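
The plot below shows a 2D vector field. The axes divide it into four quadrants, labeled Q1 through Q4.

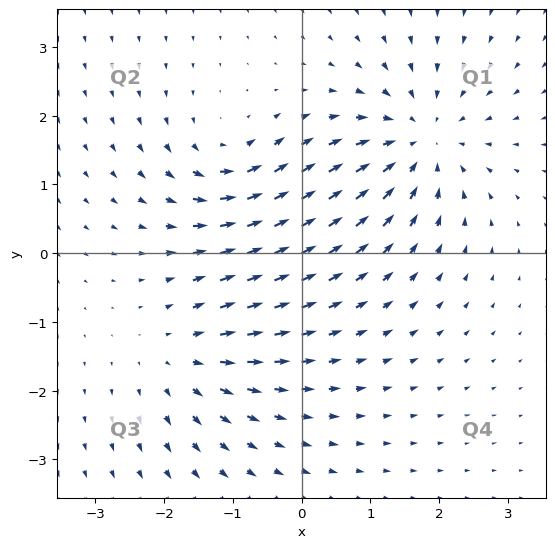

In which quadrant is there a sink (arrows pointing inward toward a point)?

The sink sits at approximately (1.7, 1.6), which lies in quadrant Q1. The divergence there is about -5, negative as expected for a sink.

Q1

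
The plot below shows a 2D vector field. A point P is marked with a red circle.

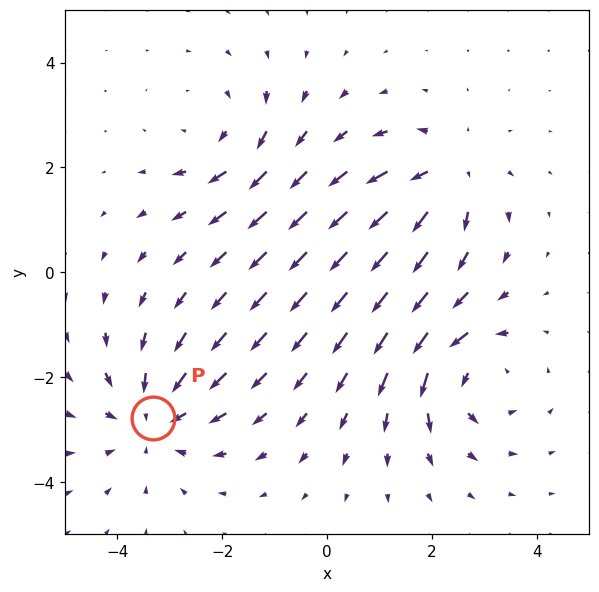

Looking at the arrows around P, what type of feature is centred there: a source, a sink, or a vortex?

At P (-3.3, -2.8) the arrows converge inward. Divergence about -4, curl ≈0 — negative divergence with near-zero curl is a sink.

sink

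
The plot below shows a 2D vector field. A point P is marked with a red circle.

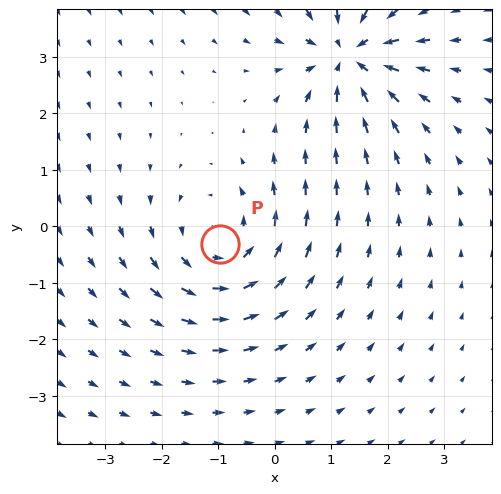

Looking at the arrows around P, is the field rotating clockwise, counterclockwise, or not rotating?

Near P at (-1.0, -0.3) the arrows circulate counterclockwise. The curl (z-component) there is about +3; positive curl means counterclockwise rotation.

counterclockwise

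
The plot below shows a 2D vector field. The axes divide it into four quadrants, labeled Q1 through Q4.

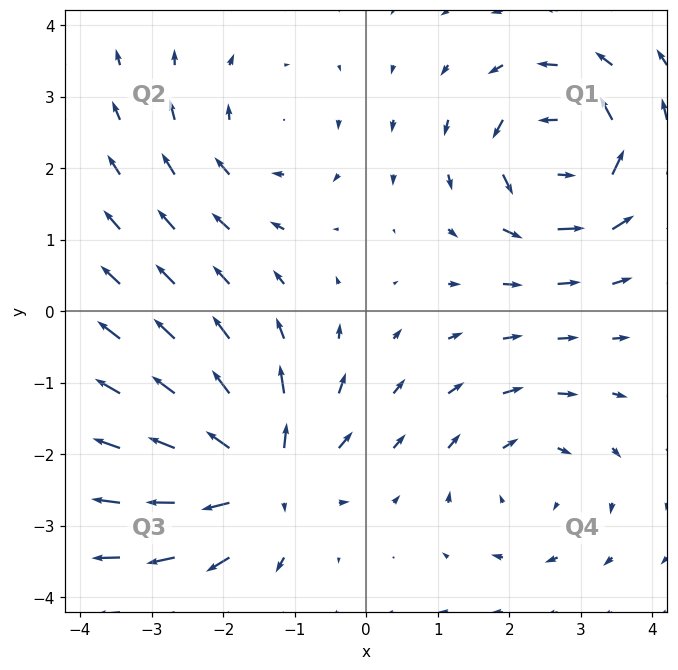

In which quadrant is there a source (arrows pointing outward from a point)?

The source sits at approximately (-1.4, -2.3), which lies in quadrant Q3. The divergence there is about +7, positive as expected for a source.

Q3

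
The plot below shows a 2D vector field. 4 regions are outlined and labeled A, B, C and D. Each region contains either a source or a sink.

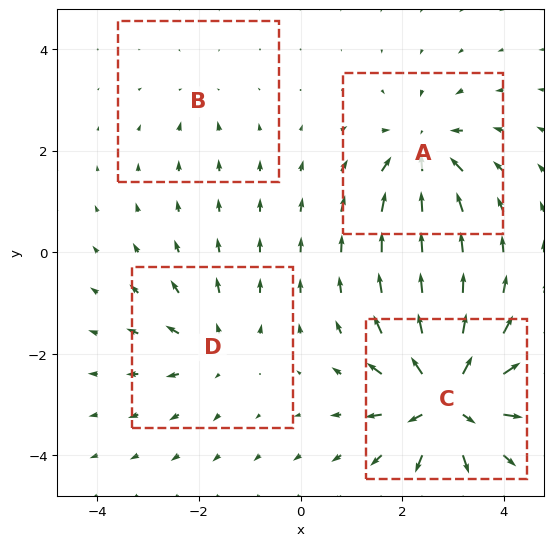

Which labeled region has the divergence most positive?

C

Divergence at each region's feature centre — A: about -6, B: about -2, C: about +9, D: about +4. Region C is most positive.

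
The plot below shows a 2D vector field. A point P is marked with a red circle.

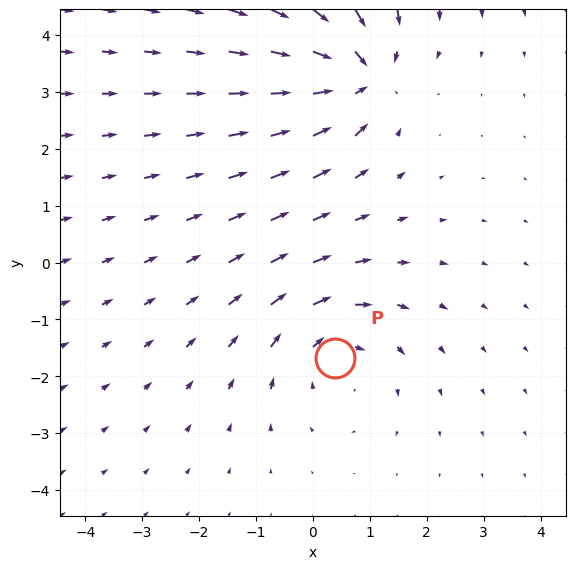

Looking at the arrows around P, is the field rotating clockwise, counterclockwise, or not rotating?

clockwise

Near P at (0.4, -1.7) the arrows circulate clockwise. The curl (z-component) there is about -2; negative curl means clockwise rotation.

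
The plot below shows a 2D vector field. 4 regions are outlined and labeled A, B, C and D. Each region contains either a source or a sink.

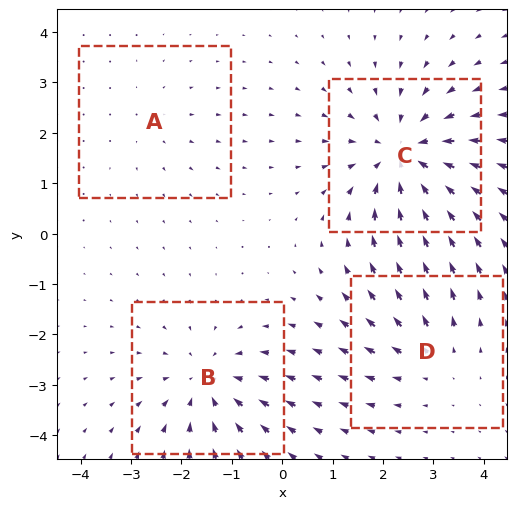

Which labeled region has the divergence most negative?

C

Divergence at each region's feature centre — A: about +2, B: about -4, C: about -6, D: about +3. Region C is most negative.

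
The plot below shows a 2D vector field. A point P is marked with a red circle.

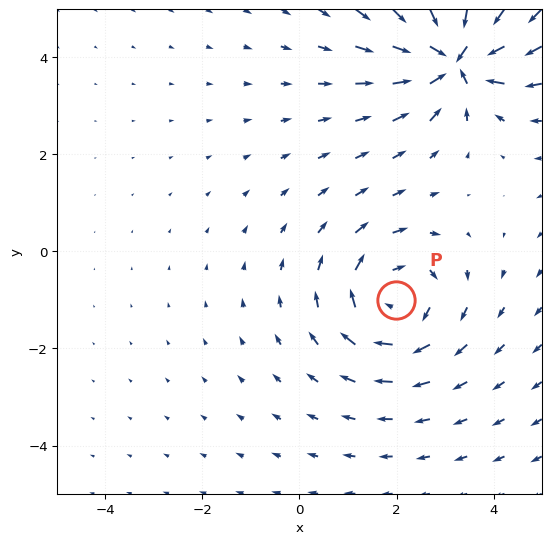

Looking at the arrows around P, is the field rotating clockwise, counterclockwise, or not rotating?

clockwise

Near P at (2.0, -1.0) the arrows circulate clockwise. The curl (z-component) there is about -4; negative curl means clockwise rotation.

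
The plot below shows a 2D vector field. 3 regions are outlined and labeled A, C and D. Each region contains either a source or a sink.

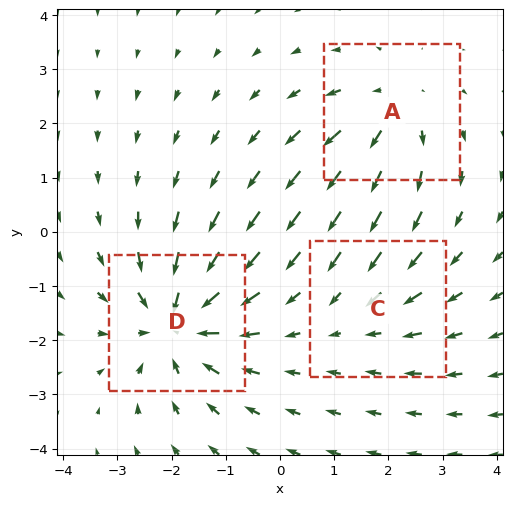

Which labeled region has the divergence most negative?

D

Divergence at each region's feature centre — A: about +3, C: about -2, D: about -5. Region D is most negative.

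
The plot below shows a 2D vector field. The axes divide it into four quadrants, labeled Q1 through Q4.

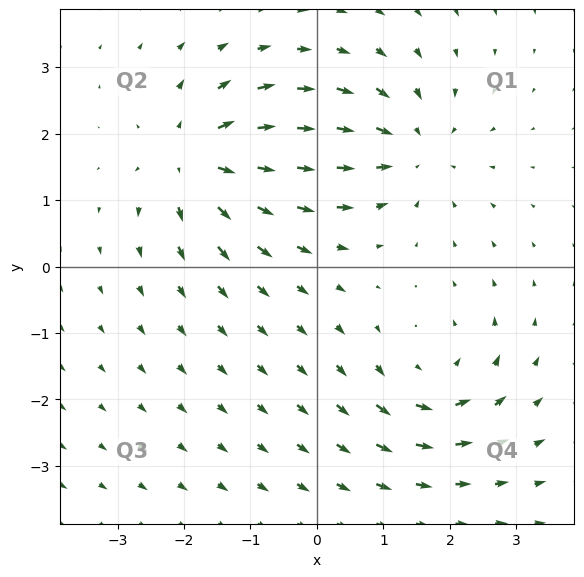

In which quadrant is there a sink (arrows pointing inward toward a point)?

The sink sits at approximately (1.4, 1.8), which lies in quadrant Q1. The divergence there is about -5, negative as expected for a sink.

Q1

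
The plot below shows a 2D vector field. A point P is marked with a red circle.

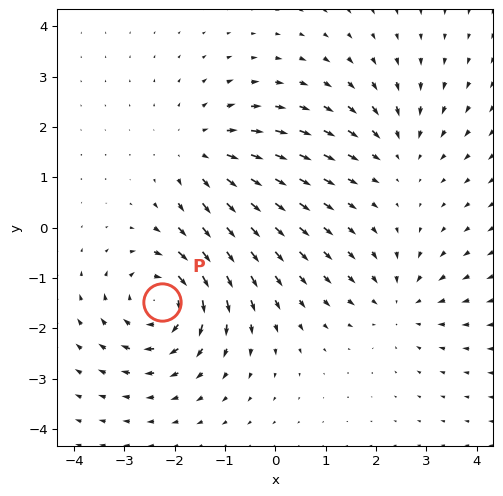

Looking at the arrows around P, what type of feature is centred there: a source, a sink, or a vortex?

At P (-2.3, -1.5) the arrows circulate clockwise. Divergence ≈0, curl about -6 — near-zero divergence with nonzero curl is a vortex.

vortex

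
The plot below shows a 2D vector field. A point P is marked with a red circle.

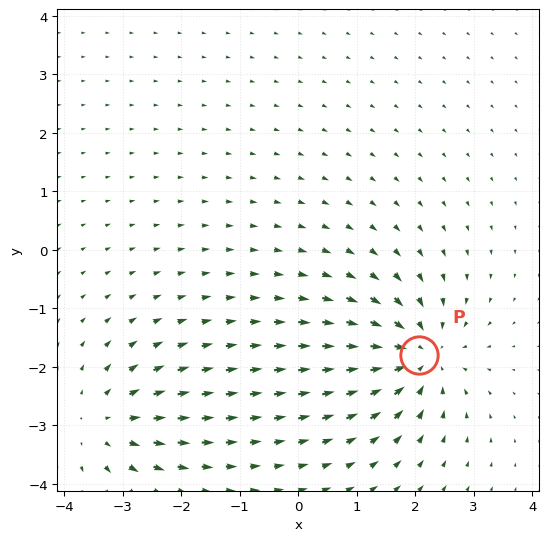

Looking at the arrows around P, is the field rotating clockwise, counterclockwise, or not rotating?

Near P at (2.1, -1.8) the arrows show no circulation. The curl there is ≈0.

not rotating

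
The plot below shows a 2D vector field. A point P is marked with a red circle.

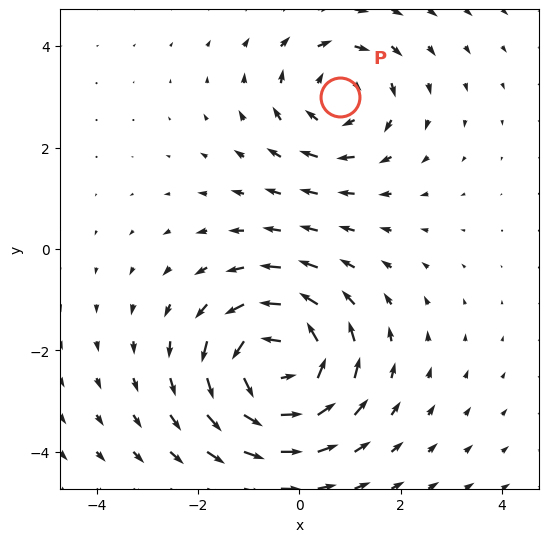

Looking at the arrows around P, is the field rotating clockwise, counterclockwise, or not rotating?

clockwise

Near P at (0.8, 3.0) the arrows circulate clockwise. The curl (z-component) there is about -3; negative curl means clockwise rotation.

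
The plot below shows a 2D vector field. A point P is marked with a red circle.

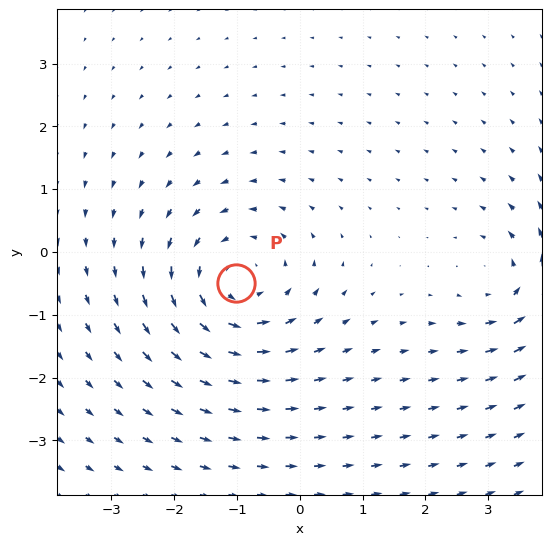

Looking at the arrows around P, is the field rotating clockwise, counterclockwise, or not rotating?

counterclockwise

Near P at (-1.0, -0.5) the arrows circulate counterclockwise. The curl (z-component) there is about +4; positive curl means counterclockwise rotation.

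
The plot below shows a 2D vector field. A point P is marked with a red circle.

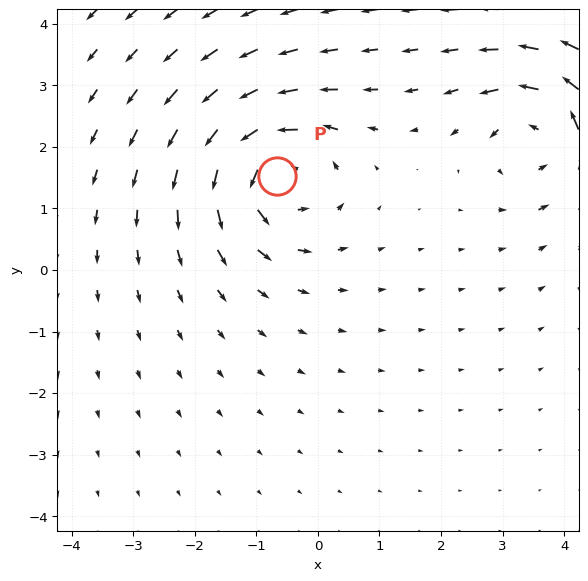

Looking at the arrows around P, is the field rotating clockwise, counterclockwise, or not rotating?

Near P at (-0.7, 1.5) the arrows circulate counterclockwise. The curl (z-component) there is about +5; positive curl means counterclockwise rotation.

counterclockwise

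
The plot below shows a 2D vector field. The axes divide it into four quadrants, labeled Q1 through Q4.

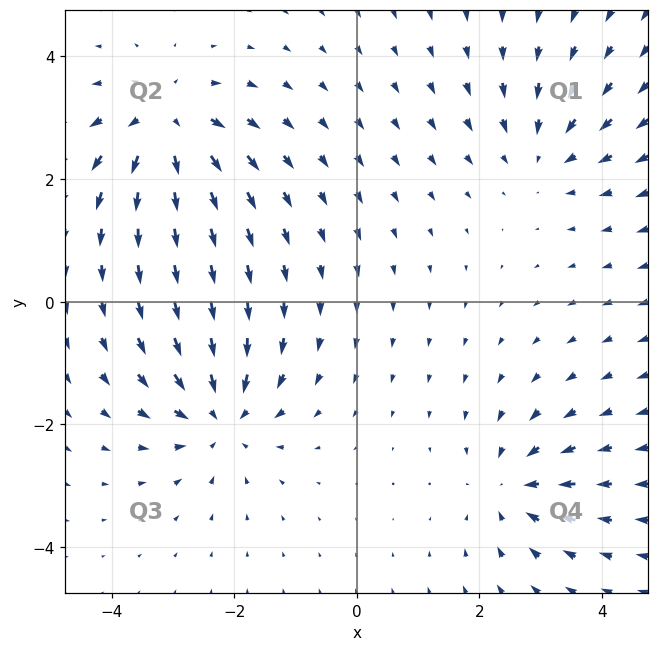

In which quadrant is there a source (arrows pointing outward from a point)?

The source sits at approximately (-3.1, 2.9), which lies in quadrant Q2. The divergence there is about +6, positive as expected for a source.

Q2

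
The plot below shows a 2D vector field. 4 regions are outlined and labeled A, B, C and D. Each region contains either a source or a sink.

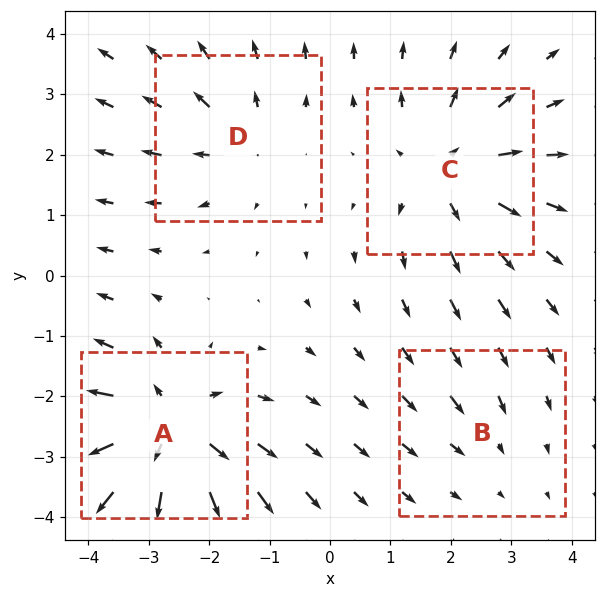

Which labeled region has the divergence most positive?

Divergence at each region's feature centre — A: about +7, B: about -2, C: about +5, D: about +3. Region A is most positive.

A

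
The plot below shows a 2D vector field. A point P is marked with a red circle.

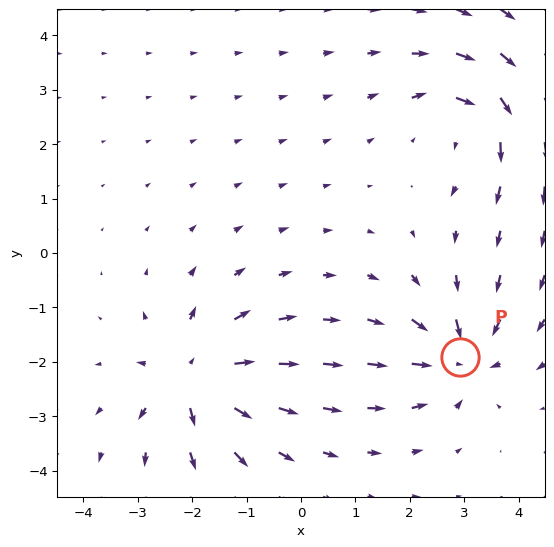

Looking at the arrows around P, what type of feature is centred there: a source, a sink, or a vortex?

At P (2.9, -1.9) the arrows converge inward. Divergence about -5, curl ≈0 — negative divergence with near-zero curl is a sink.

sink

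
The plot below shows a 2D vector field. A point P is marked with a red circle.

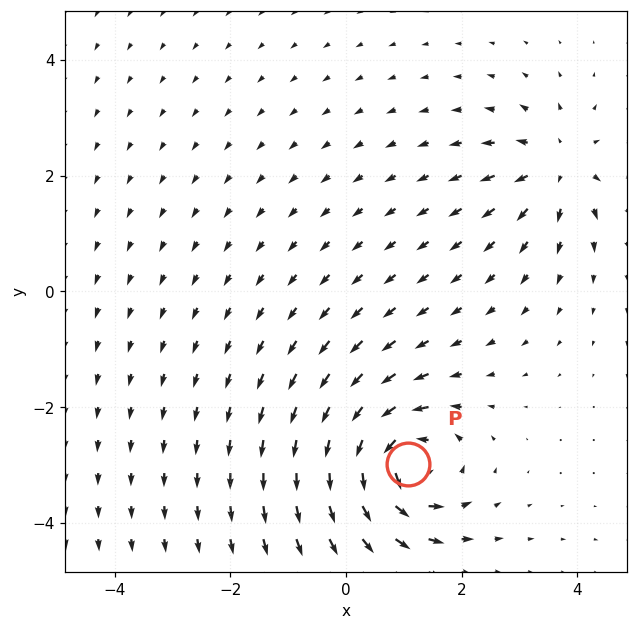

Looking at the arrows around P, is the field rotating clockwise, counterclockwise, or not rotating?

Near P at (1.1, -3.0) the arrows circulate counterclockwise. The curl (z-component) there is about +6; positive curl means counterclockwise rotation.

counterclockwise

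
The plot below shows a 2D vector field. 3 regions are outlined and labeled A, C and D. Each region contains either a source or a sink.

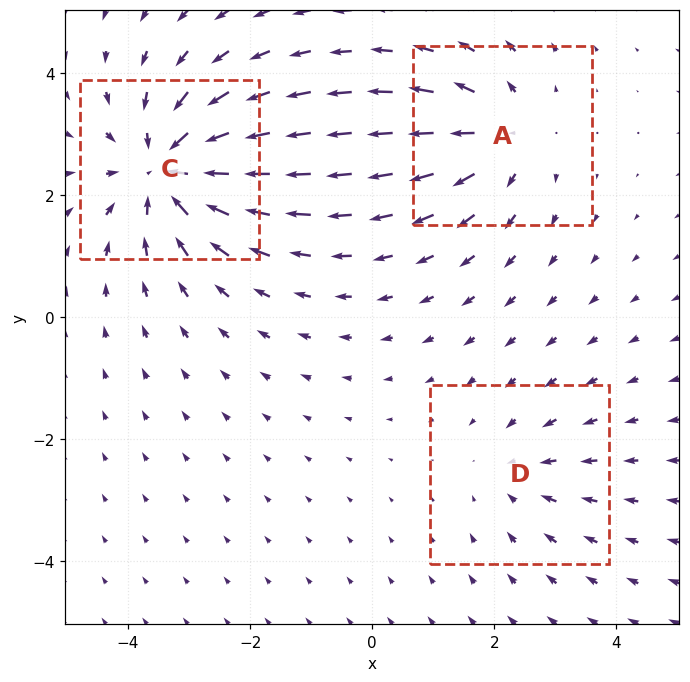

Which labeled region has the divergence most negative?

Divergence at each region's feature centre — A: about +3, C: about -5, D: about -2. Region C is most negative.

C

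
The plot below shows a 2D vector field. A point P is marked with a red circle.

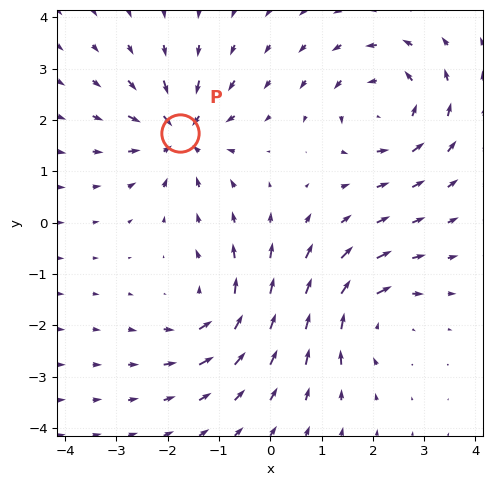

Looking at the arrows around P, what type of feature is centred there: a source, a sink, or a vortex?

At P (-1.8, 1.7) the arrows converge inward. Divergence about -7, curl ≈0 — negative divergence with near-zero curl is a sink.

sink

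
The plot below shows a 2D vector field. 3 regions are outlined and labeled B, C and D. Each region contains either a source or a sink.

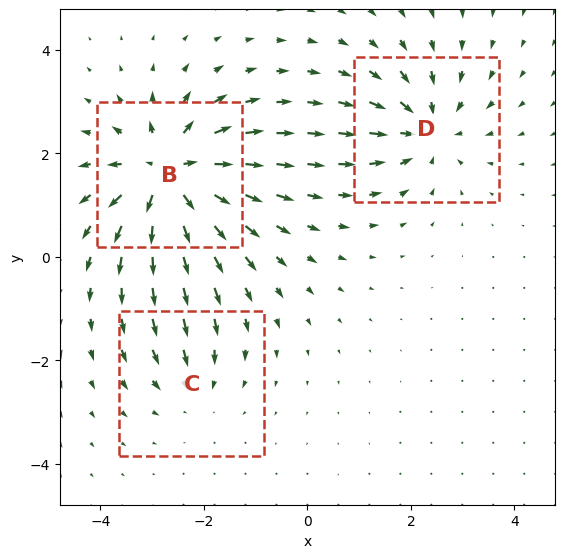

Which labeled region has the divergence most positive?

Divergence at each region's feature centre — B: about +6, C: about -2, D: about -4. Region B is most positive.

B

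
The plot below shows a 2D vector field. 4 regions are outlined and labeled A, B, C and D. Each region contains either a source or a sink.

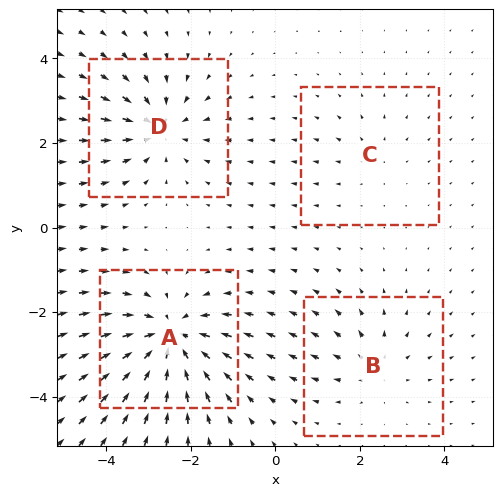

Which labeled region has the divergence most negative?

A

Divergence at each region's feature centre — A: about -6, B: about +3, C: about +2, D: about -5. Region A is most negative.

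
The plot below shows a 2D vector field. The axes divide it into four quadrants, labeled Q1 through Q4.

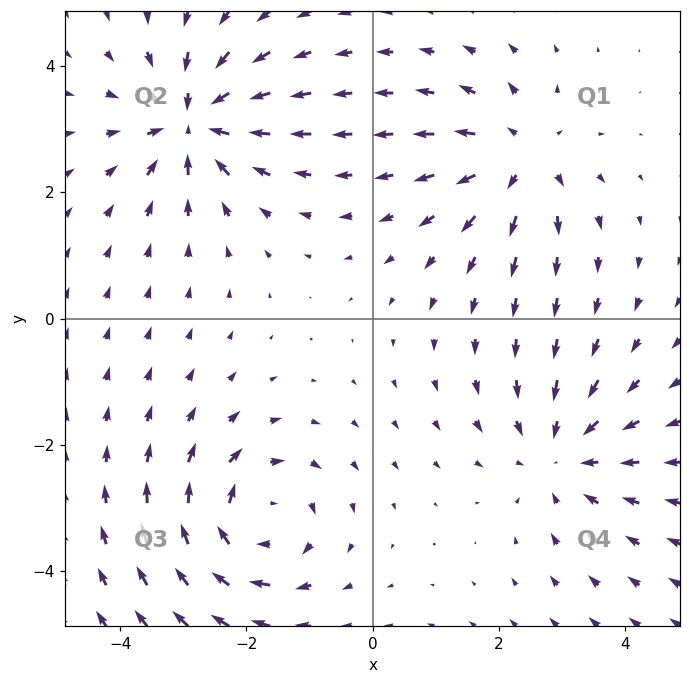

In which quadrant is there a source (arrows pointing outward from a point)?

The source sits at approximately (2.3, 2.6), which lies in quadrant Q1. The divergence there is about +4, positive as expected for a source.

Q1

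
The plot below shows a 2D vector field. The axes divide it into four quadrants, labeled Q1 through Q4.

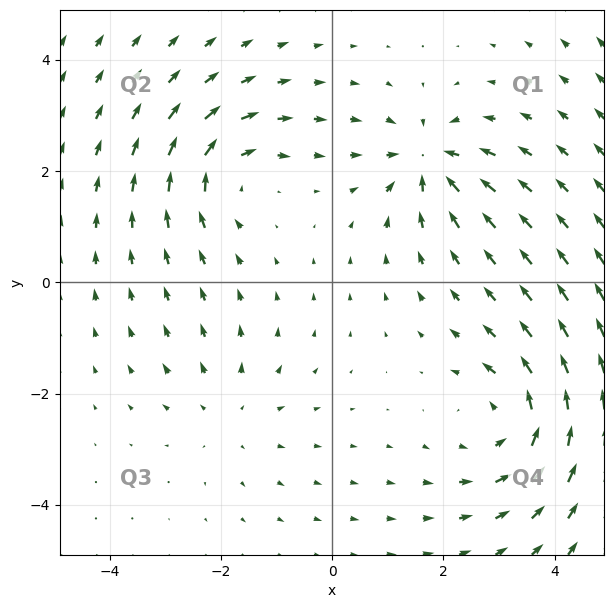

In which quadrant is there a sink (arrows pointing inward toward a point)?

Q1

The sink sits at approximately (1.7, 2.2), which lies in quadrant Q1. The divergence there is about -5, negative as expected for a sink.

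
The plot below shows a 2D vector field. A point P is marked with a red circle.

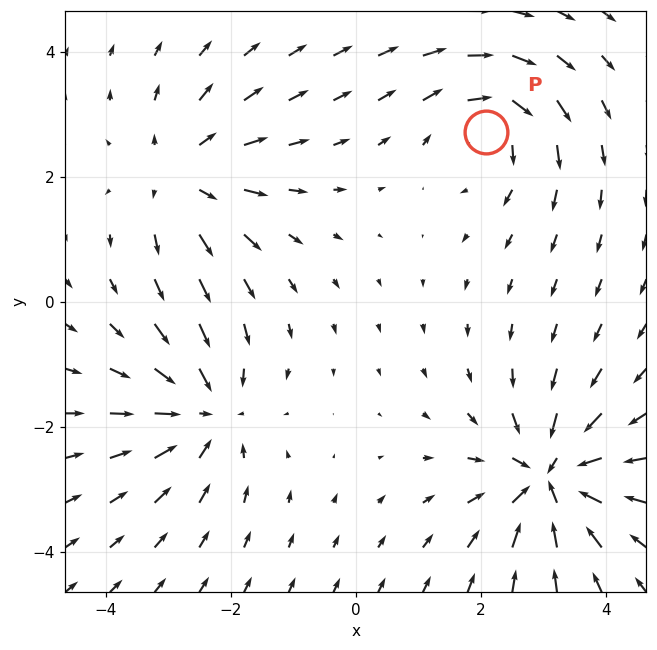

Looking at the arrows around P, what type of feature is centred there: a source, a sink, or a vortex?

vortex

At P (2.1, 2.7) the arrows circulate clockwise. Divergence ≈0, curl about -3 — near-zero divergence with nonzero curl is a vortex.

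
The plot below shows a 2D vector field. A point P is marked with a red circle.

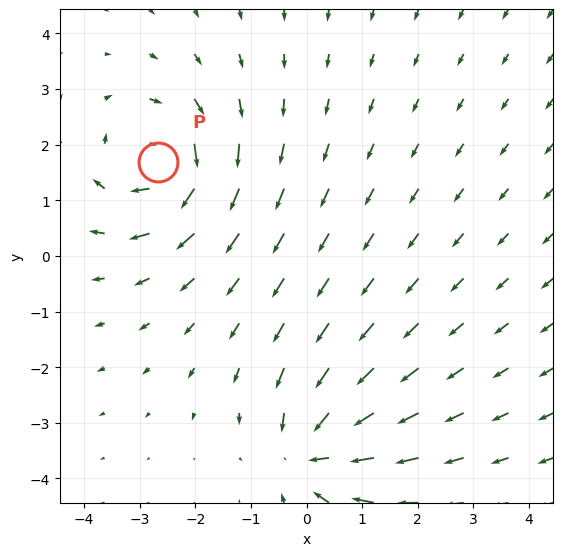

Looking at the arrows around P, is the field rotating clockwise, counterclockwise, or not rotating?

clockwise

Near P at (-2.7, 1.7) the arrows circulate clockwise. The curl (z-component) there is about -4; negative curl means clockwise rotation.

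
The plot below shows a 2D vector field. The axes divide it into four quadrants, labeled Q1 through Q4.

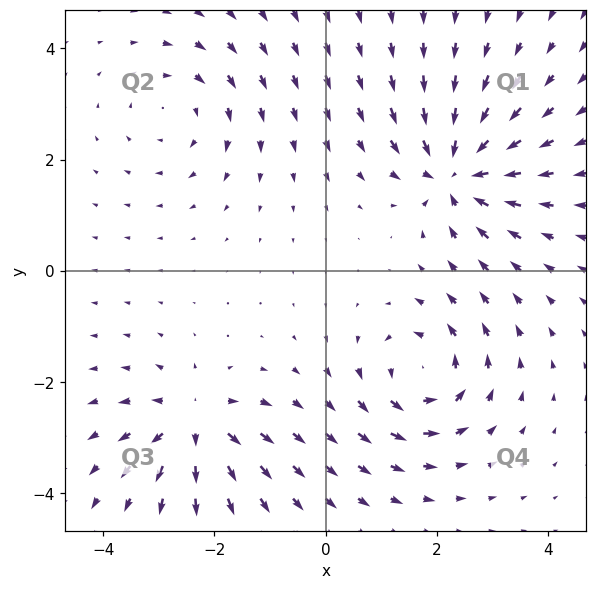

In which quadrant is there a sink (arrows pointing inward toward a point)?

Q1

The sink sits at approximately (2.4, 1.8), which lies in quadrant Q1. The divergence there is about -7, negative as expected for a sink.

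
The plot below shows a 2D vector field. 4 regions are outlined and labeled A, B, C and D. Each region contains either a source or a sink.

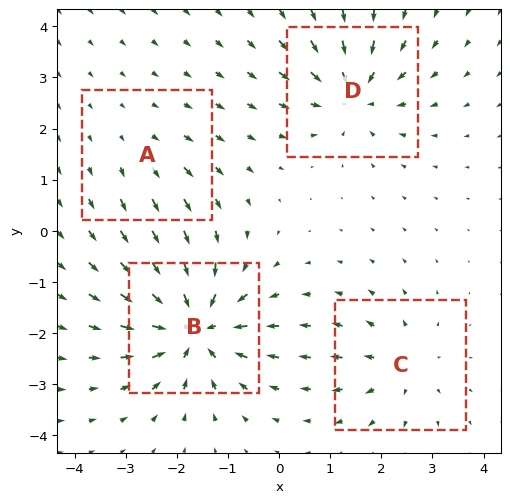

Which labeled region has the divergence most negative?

B

Divergence at each region's feature centre — A: about +2, B: about -8, C: about +4, D: about -5. Region B is most negative.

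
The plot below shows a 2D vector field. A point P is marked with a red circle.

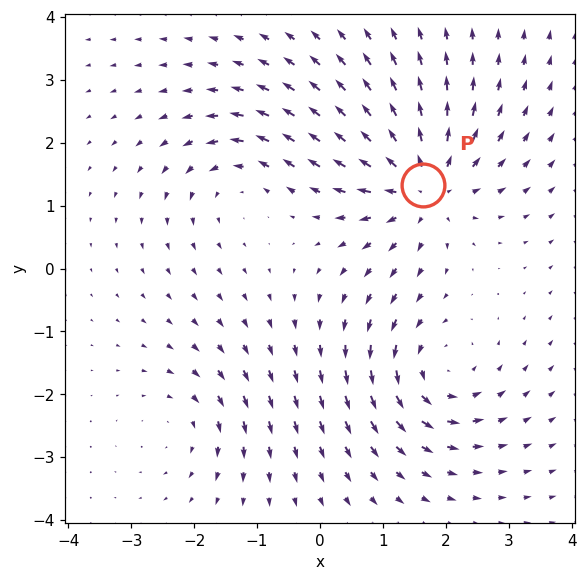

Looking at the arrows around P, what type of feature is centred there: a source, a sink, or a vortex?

source

At P (1.6, 1.3) the arrows spread outward. Divergence about +6, curl ≈0 — positive divergence with near-zero curl is a source.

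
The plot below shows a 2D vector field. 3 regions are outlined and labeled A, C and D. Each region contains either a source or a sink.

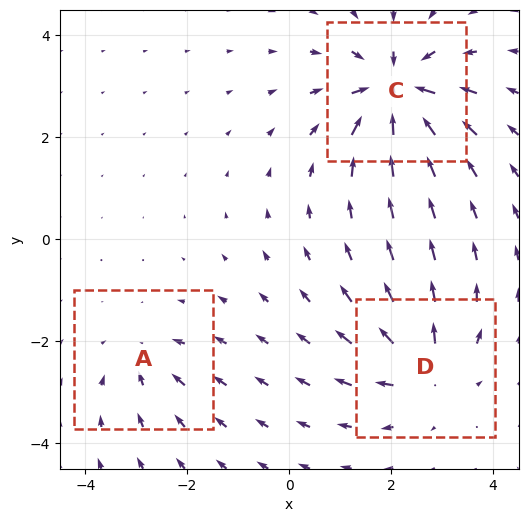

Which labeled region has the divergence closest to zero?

A

Divergence at each region's feature centre — A: about -3, C: about -6, D: about +4. Region A is closest to zero.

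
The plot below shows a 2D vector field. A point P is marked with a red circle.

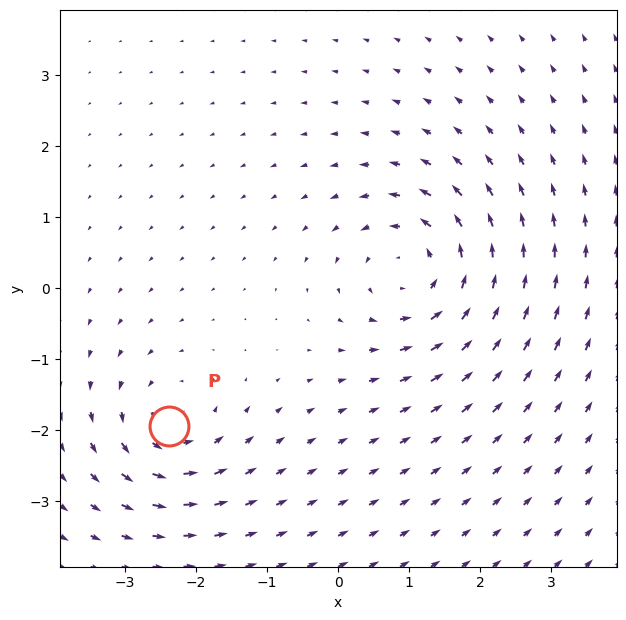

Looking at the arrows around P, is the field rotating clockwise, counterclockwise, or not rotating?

Near P at (-2.4, -1.9) the arrows circulate counterclockwise. The curl (z-component) there is about +4; positive curl means counterclockwise rotation.

counterclockwise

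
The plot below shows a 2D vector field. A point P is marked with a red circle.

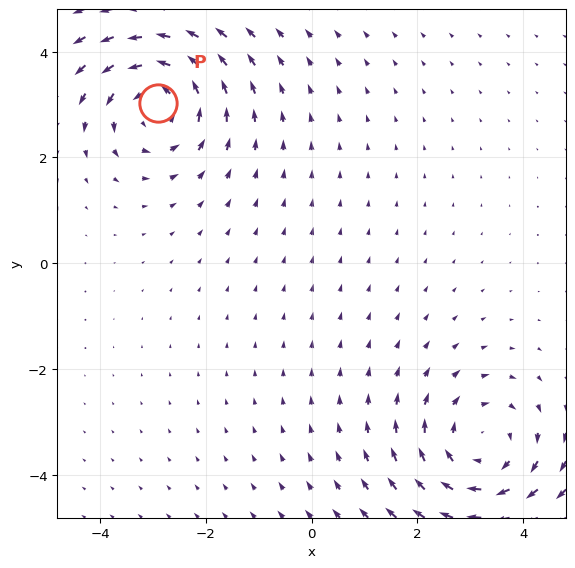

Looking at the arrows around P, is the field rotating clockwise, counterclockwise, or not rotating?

counterclockwise

Near P at (-2.9, 3.0) the arrows circulate counterclockwise. The curl (z-component) there is about +4; positive curl means counterclockwise rotation.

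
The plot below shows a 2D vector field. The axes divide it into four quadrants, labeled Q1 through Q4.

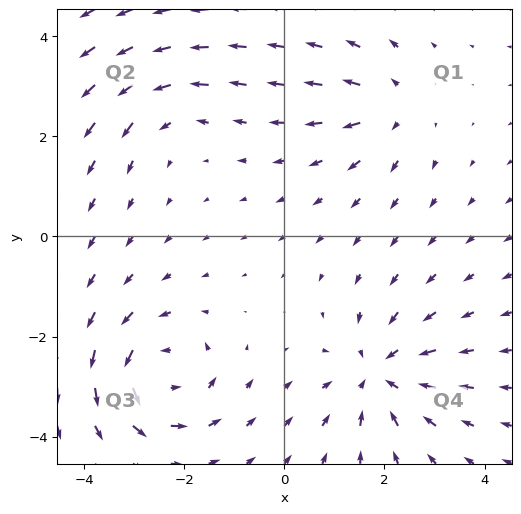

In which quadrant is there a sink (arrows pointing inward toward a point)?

The sink sits at approximately (1.9, -2.8), which lies in quadrant Q4. The divergence there is about -5, negative as expected for a sink.

Q4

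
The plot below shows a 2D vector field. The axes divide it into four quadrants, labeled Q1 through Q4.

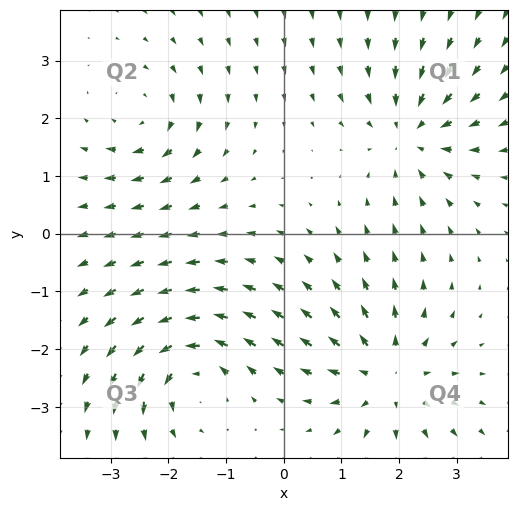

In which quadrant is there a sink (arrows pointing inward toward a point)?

Q1

The sink sits at approximately (2.2, 1.7), which lies in quadrant Q1. The divergence there is about -5, negative as expected for a sink.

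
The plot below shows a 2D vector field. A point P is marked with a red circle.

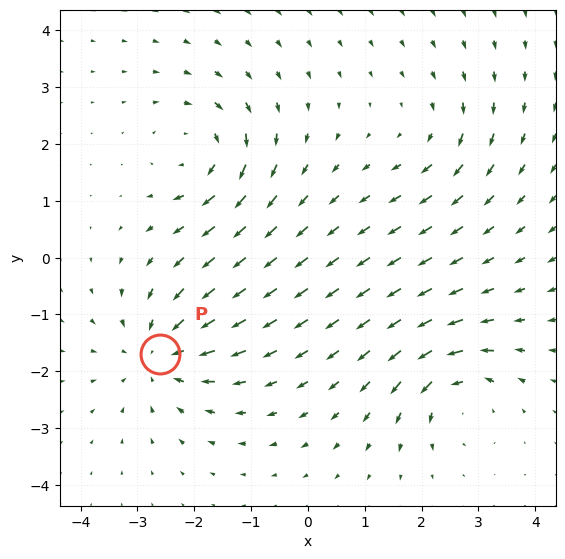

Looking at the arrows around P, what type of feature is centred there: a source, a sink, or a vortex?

At P (-2.6, -1.7) the arrows converge inward. Divergence about -4, curl ≈0 — negative divergence with near-zero curl is a sink.

sink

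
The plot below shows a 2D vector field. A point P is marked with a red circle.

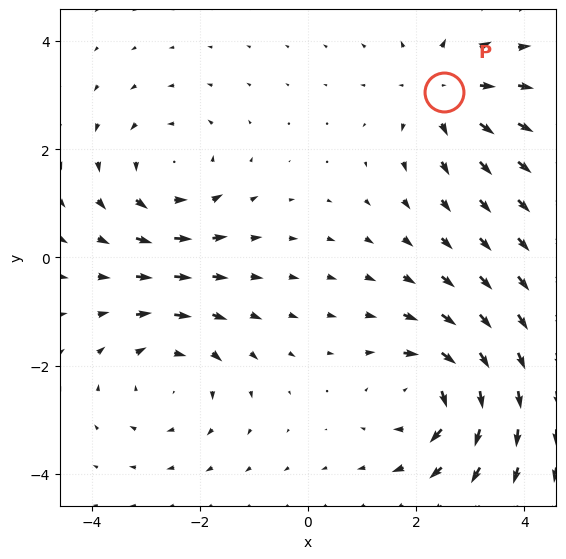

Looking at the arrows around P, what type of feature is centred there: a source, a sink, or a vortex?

At P (2.5, 3.1) the arrows spread outward. Divergence about +4, curl ≈0 — positive divergence with near-zero curl is a source.

source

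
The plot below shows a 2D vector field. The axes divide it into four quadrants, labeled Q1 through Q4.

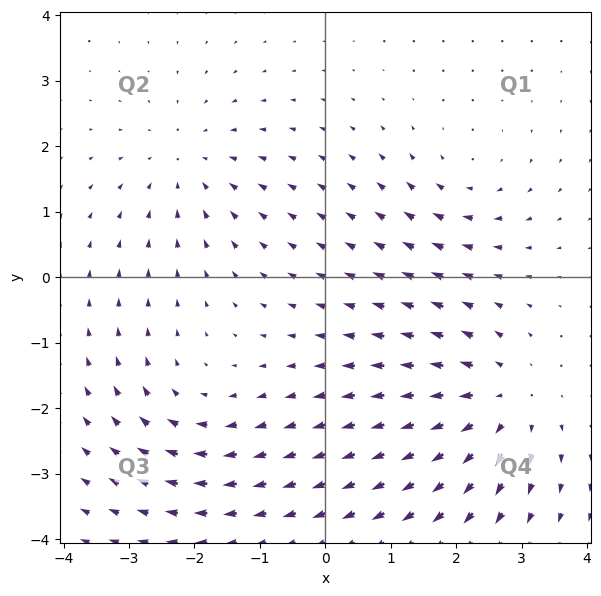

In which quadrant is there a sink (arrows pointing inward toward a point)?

Q2

The sink sits at approximately (-2.1, 1.8), which lies in quadrant Q2. The divergence there is about -3, negative as expected for a sink.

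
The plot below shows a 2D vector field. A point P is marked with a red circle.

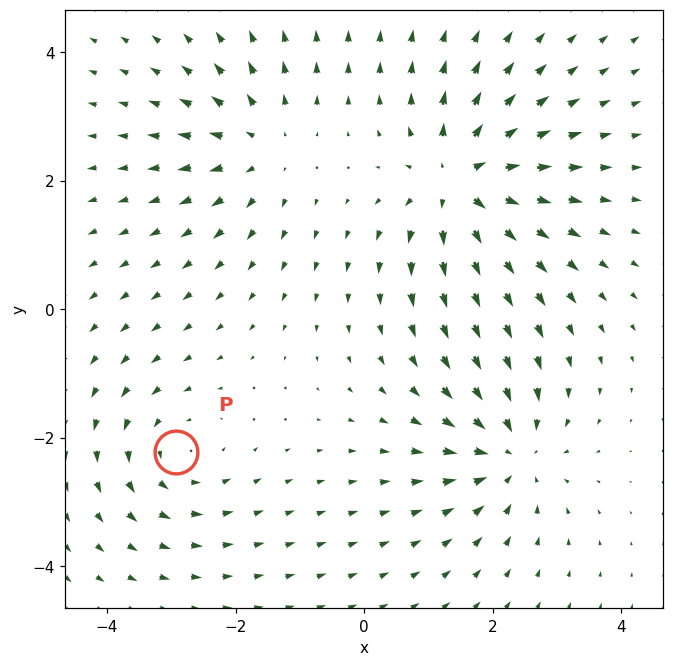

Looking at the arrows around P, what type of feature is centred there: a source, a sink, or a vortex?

At P (-2.9, -2.2) the arrows circulate counterclockwise. Divergence ≈0, curl about +3 — near-zero divergence with nonzero curl is a vortex.

vortex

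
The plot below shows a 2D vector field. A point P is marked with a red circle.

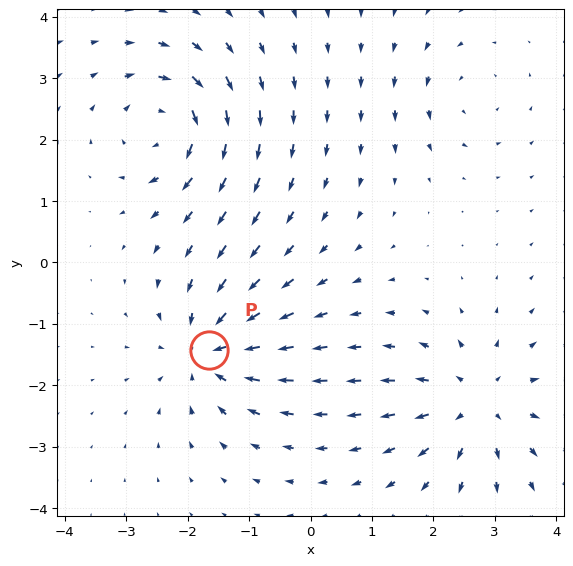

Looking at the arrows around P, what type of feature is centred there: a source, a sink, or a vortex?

sink

At P (-1.7, -1.4) the arrows converge inward. Divergence about -6, curl ≈0 — negative divergence with near-zero curl is a sink.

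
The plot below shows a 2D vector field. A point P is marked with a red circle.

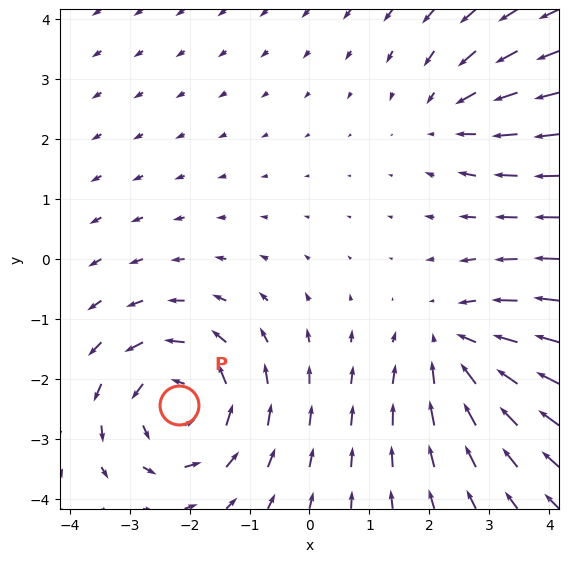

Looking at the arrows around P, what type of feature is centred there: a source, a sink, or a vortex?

At P (-2.2, -2.4) the arrows circulate counterclockwise. Divergence ≈0, curl about +5 — near-zero divergence with nonzero curl is a vortex.

vortex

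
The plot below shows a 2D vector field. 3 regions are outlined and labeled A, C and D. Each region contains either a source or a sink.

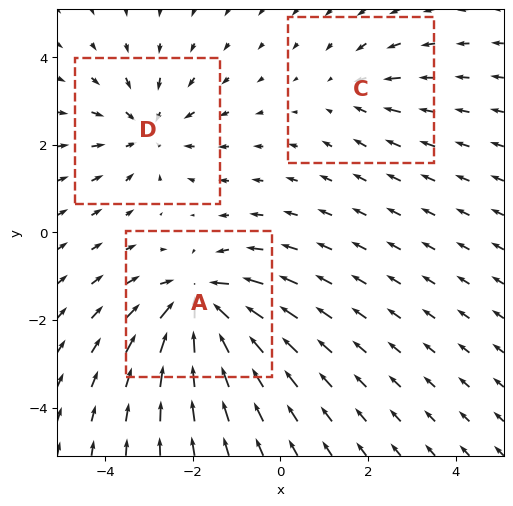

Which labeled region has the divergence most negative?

Divergence at each region's feature centre — A: about -5, C: about -2, D: about -3. Region A is most negative.

A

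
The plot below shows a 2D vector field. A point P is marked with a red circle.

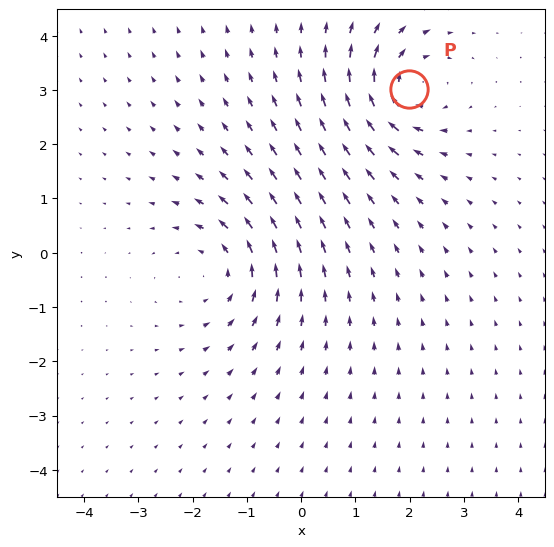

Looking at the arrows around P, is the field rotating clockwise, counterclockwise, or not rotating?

Near P at (2.0, 3.0) the arrows circulate clockwise. The curl (z-component) there is about -5; negative curl means clockwise rotation.

clockwise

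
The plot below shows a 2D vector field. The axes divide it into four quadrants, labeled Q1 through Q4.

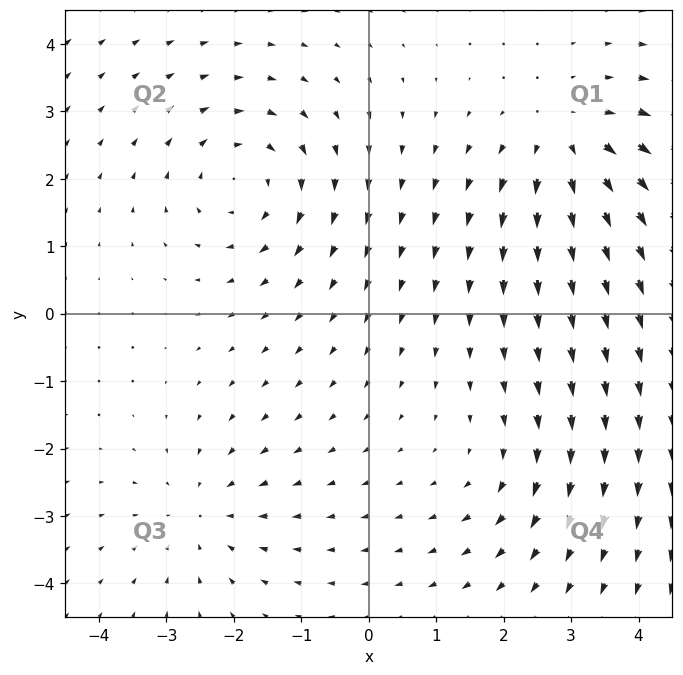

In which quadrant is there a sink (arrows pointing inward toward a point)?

The sink sits at approximately (-2.5, -3.0), which lies in quadrant Q3. The divergence there is about -3, negative as expected for a sink.

Q3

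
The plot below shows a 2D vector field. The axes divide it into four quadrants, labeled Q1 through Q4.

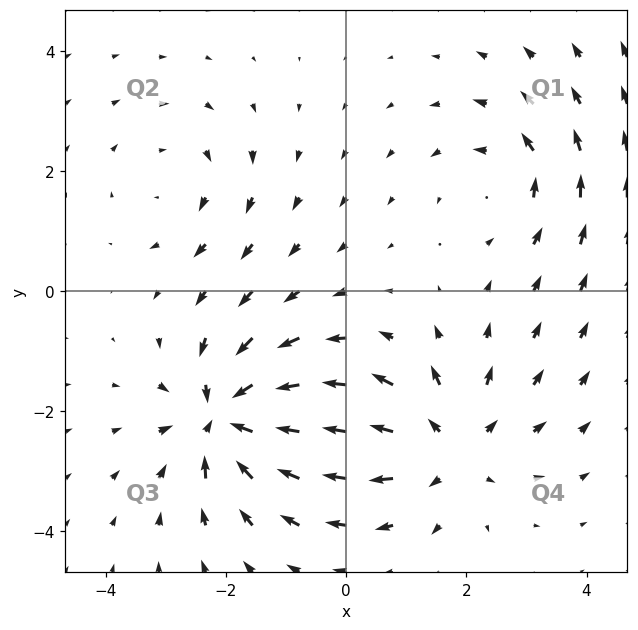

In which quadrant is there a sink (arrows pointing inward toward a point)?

The sink sits at approximately (-2.0, -2.1), which lies in quadrant Q3. The divergence there is about -6, negative as expected for a sink.

Q3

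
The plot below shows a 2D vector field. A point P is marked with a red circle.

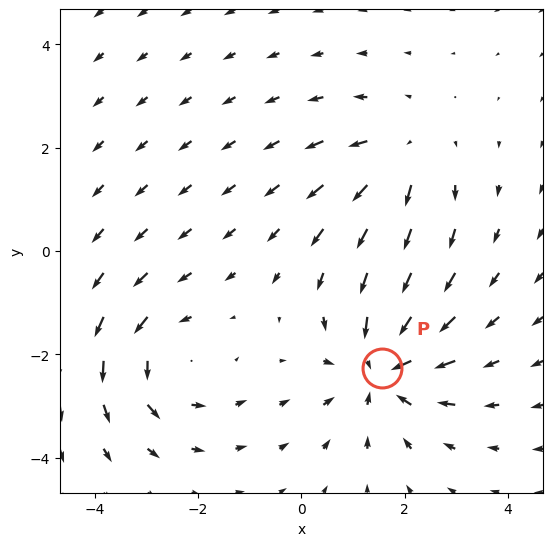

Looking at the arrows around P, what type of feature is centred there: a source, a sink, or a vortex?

sink

At P (1.6, -2.3) the arrows converge inward. Divergence about -5, curl ≈0 — negative divergence with near-zero curl is a sink.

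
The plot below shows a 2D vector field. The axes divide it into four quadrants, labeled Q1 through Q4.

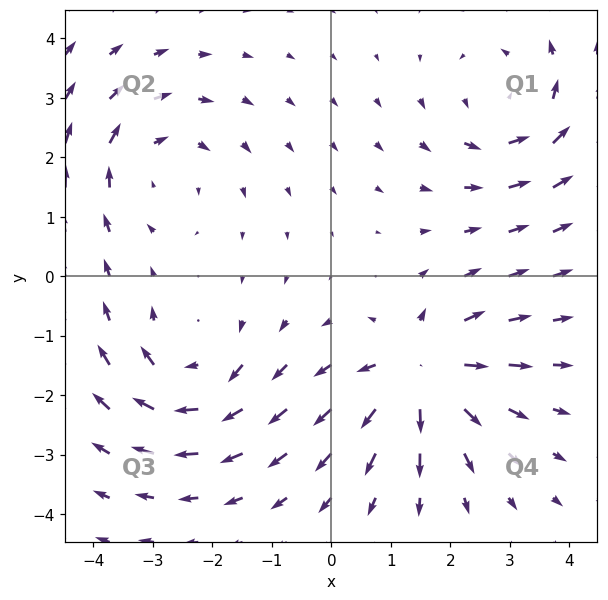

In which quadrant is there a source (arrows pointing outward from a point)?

Q4

The source sits at approximately (1.5, -1.6), which lies in quadrant Q4. The divergence there is about +5, positive as expected for a source.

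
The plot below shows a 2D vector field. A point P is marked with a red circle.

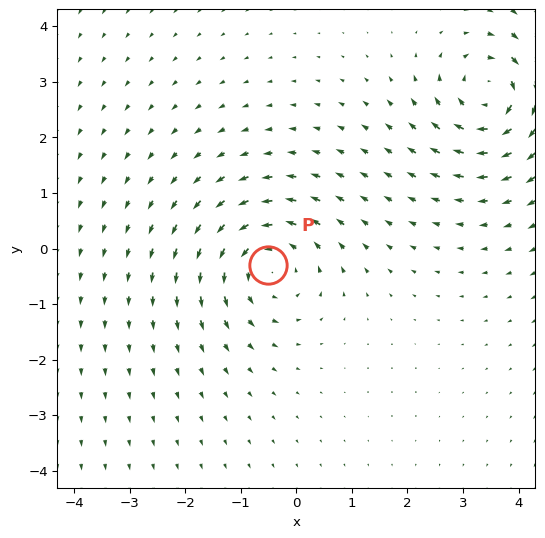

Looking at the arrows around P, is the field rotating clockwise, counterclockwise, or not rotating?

Near P at (-0.5, -0.3) the arrows circulate counterclockwise. The curl (z-component) there is about +3; positive curl means counterclockwise rotation.

counterclockwise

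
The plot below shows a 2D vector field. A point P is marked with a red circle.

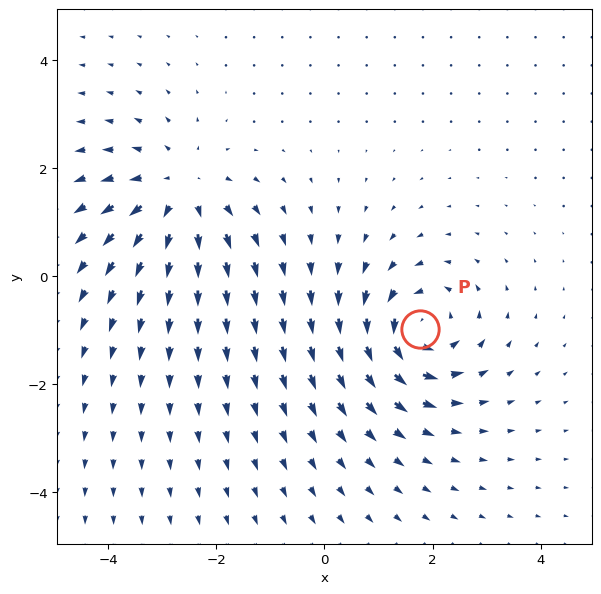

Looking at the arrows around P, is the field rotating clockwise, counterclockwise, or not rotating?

Near P at (1.8, -1.0) the arrows circulate counterclockwise. The curl (z-component) there is about +5; positive curl means counterclockwise rotation.

counterclockwise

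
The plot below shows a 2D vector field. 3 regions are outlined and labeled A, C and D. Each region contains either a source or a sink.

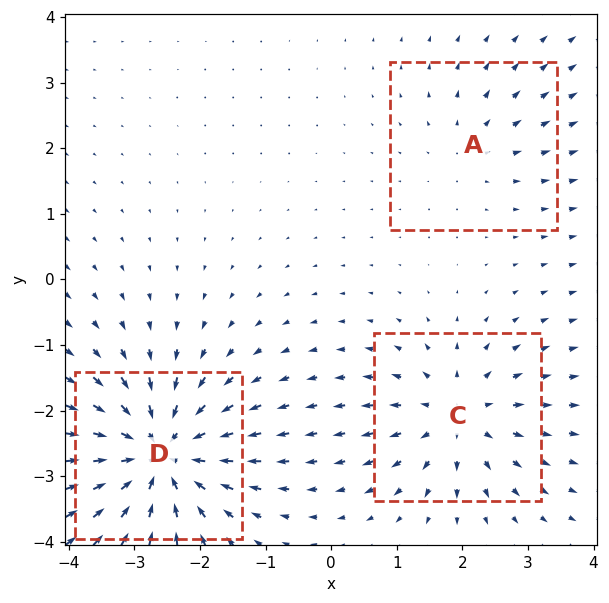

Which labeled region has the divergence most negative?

D

Divergence at each region's feature centre — A: about +2, C: about +4, D: about -6. Region D is most negative.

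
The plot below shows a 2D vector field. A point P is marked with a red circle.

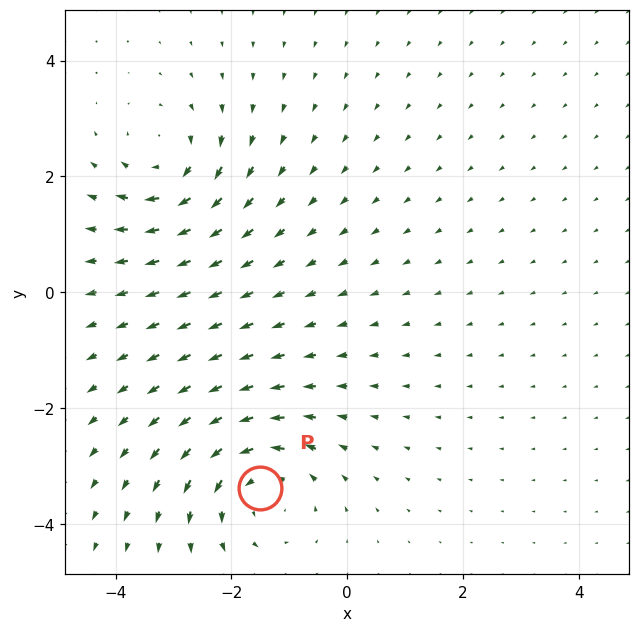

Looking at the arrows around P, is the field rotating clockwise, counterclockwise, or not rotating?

counterclockwise

Near P at (-1.5, -3.4) the arrows circulate counterclockwise. The curl (z-component) there is about +4; positive curl means counterclockwise rotation.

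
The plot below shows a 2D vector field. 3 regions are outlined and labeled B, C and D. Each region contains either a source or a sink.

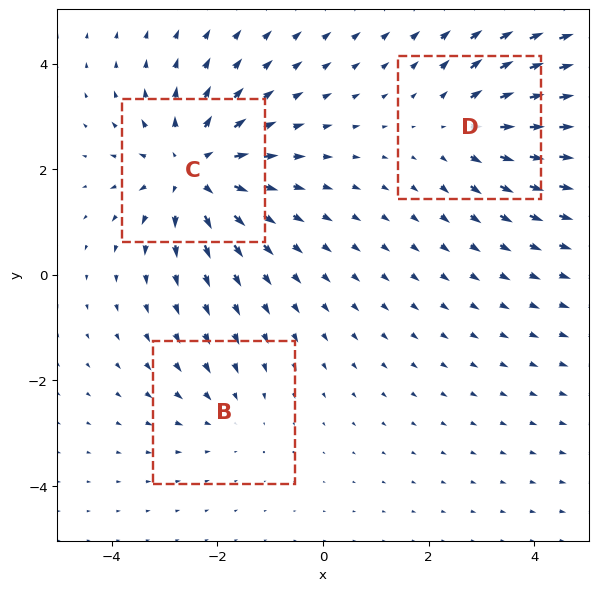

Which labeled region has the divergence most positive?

Divergence at each region's feature centre — B: about -2, C: about +5, D: about +3. Region C is most positive.

C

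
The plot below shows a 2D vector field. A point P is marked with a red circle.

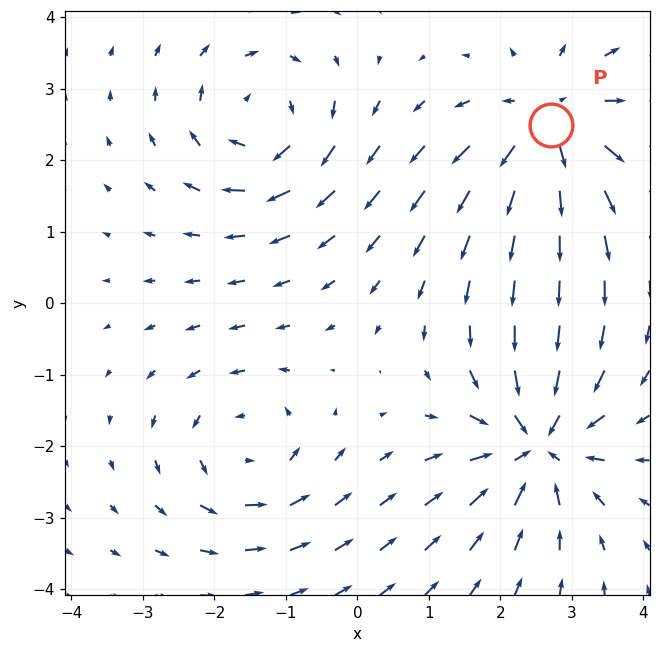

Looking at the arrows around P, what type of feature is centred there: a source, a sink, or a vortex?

At P (2.7, 2.5) the arrows spread outward. Divergence about +4, curl ≈0 — positive divergence with near-zero curl is a source.

source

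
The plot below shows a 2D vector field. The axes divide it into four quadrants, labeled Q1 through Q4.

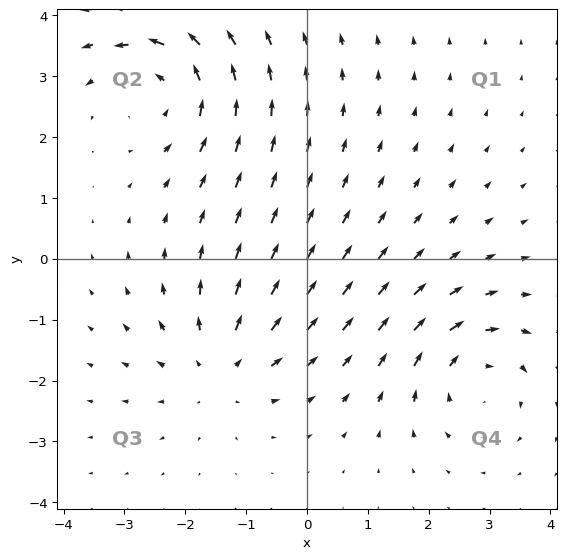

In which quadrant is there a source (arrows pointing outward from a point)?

The source sits at approximately (-1.4, -1.8), which lies in quadrant Q3. The divergence there is about +3, positive as expected for a source.

Q3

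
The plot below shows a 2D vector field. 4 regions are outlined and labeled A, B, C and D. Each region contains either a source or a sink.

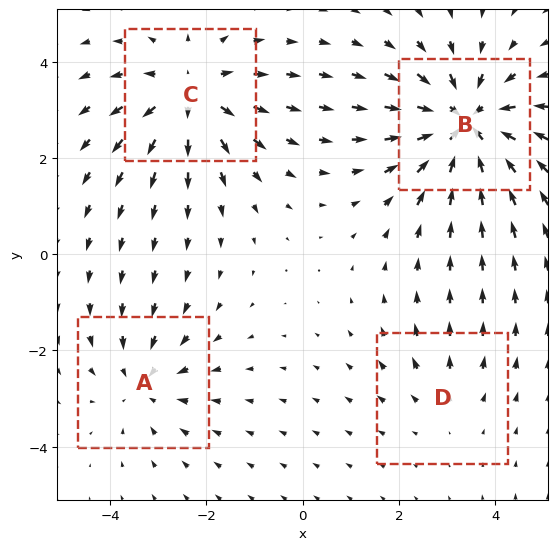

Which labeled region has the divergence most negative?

Divergence at each region's feature centre — A: about -3, B: about -6, C: about +4, D: about +2. Region B is most negative.

B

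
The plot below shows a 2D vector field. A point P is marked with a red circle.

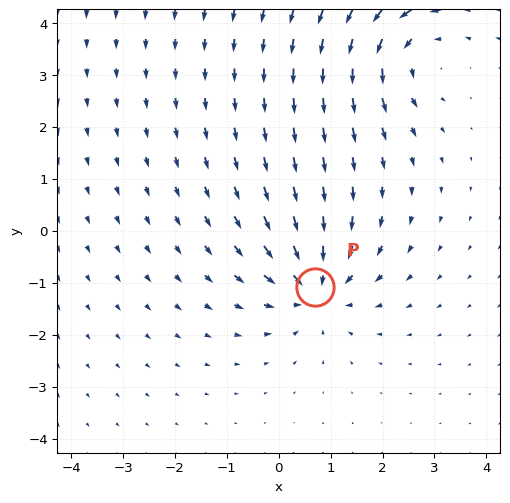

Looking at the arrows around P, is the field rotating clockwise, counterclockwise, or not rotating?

Near P at (0.7, -1.1) the arrows show no circulation. The curl there is ≈0.

not rotating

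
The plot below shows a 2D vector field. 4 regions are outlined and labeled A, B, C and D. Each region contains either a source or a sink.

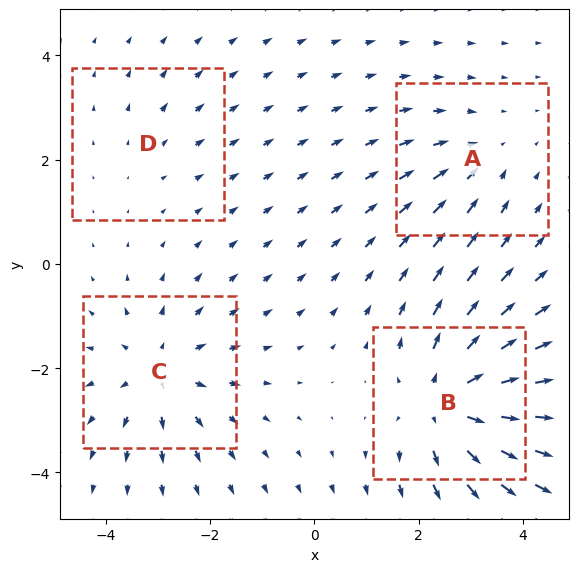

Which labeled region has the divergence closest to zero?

Divergence at each region's feature centre — A: about -3, B: about +7, C: about +5, D: about +2. Region D is closest to zero.

D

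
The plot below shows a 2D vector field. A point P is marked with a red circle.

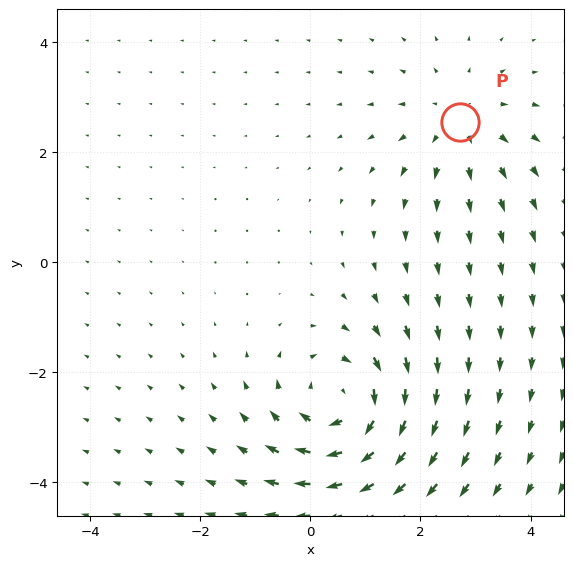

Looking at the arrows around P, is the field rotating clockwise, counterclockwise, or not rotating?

Near P at (2.7, 2.6) the arrows show no circulation. The curl there is ≈0.

not rotating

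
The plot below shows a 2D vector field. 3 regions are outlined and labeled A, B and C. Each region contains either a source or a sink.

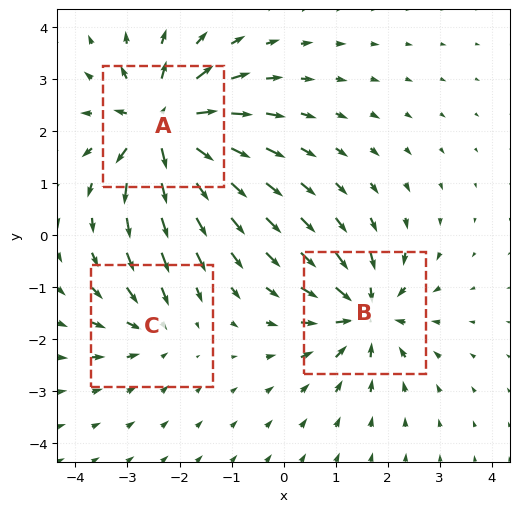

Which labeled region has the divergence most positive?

Divergence at each region's feature centre — A: about +6, B: about -4, C: about -3. Region A is most positive.

A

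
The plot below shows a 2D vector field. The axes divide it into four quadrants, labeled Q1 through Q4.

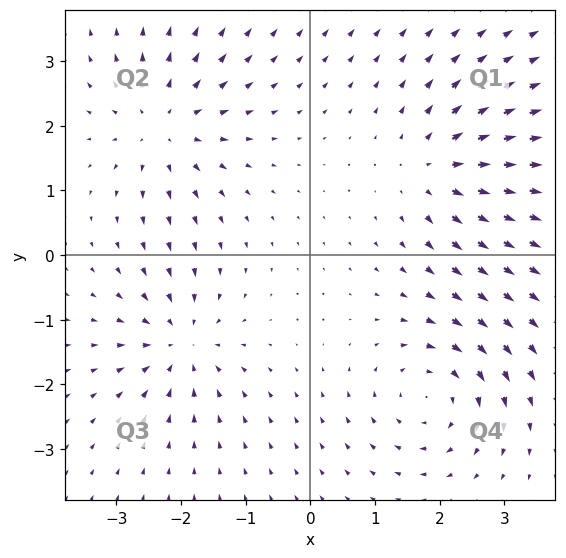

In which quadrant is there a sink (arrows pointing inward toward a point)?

Q3

The sink sits at approximately (-2.0, -1.4), which lies in quadrant Q3. The divergence there is about -6, negative as expected for a sink.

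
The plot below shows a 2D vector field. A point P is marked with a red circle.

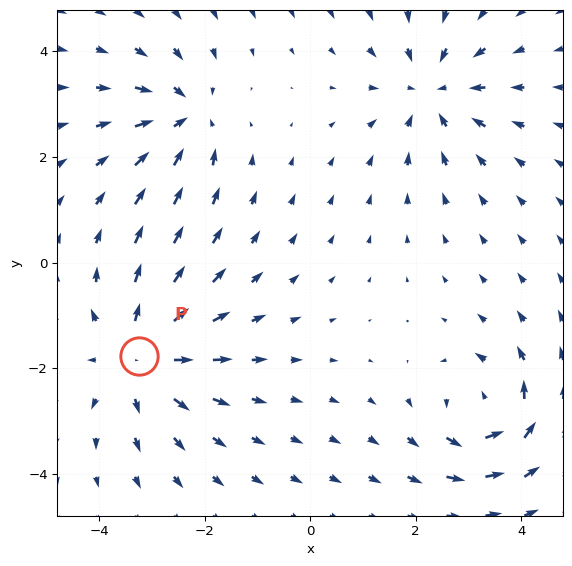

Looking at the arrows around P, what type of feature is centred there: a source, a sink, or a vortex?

At P (-3.2, -1.8) the arrows spread outward. Divergence about +4, curl ≈0 — positive divergence with near-zero curl is a source.

source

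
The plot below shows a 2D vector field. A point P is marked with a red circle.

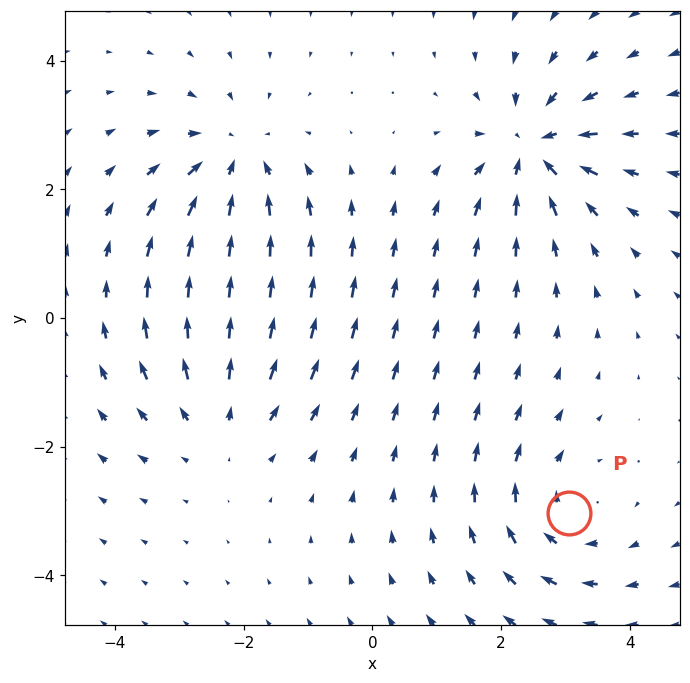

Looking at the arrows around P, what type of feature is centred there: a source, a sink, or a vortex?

vortex

At P (3.1, -3.0) the arrows circulate clockwise. Divergence ≈0, curl about -3 — near-zero divergence with nonzero curl is a vortex.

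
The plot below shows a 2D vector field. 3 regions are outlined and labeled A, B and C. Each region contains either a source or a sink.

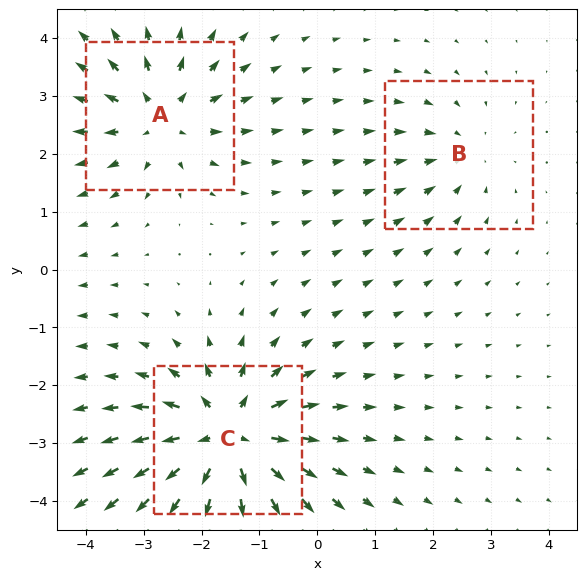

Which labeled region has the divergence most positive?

C

Divergence at each region's feature centre — A: about +4, B: about -2, C: about +6. Region C is most positive.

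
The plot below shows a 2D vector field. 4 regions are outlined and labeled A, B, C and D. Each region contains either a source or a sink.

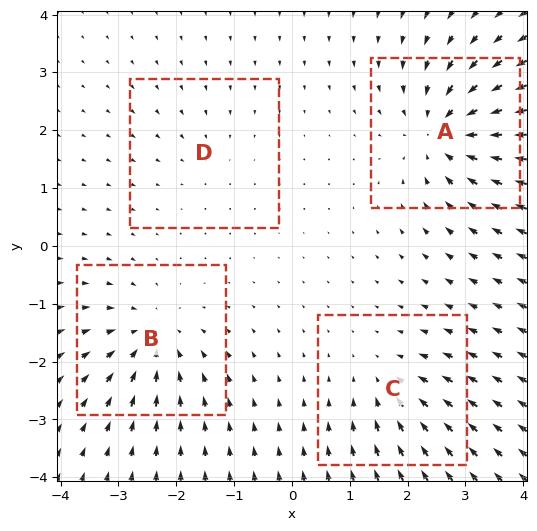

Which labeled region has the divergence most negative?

A

Divergence at each region's feature centre — A: about -7, B: about -5, C: about -4, D: about -2. Region A is most negative.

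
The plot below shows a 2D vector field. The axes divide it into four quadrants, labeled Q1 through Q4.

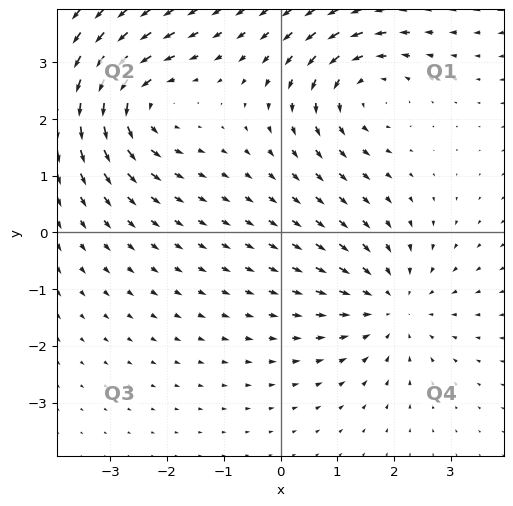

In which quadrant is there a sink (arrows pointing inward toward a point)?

Q4

The sink sits at approximately (2.0, -1.3), which lies in quadrant Q4. The divergence there is about -3, negative as expected for a sink.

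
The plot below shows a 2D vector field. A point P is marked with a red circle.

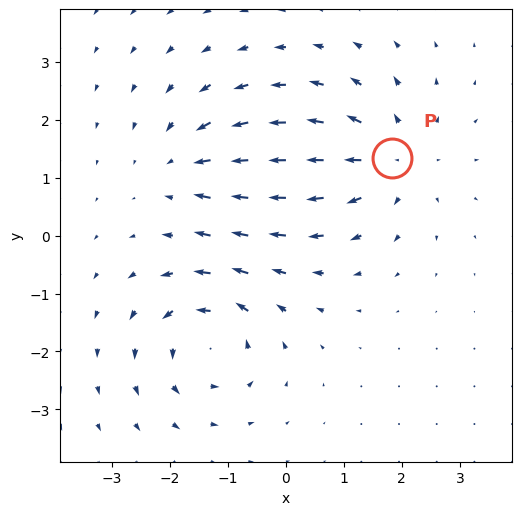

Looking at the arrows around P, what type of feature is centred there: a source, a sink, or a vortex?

source

At P (1.8, 1.3) the arrows spread outward. Divergence about +4, curl ≈0 — positive divergence with near-zero curl is a source.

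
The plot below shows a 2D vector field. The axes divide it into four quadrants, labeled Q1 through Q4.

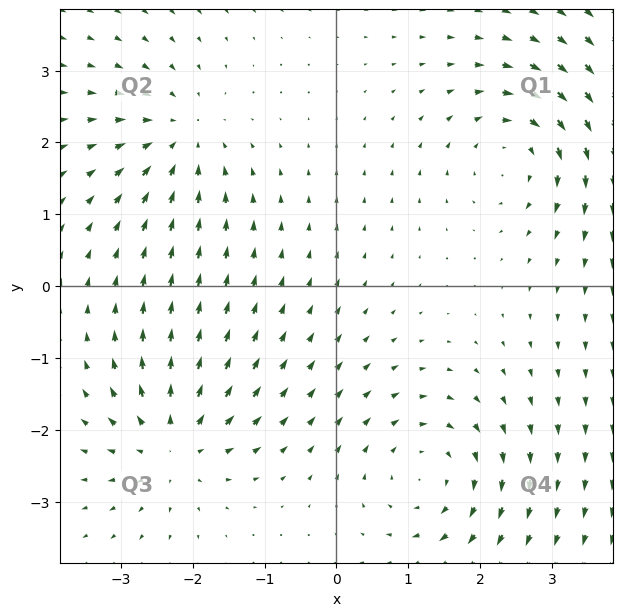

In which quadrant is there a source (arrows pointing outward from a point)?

Q3

The source sits at approximately (-2.3, -2.2), which lies in quadrant Q3. The divergence there is about +4, positive as expected for a source.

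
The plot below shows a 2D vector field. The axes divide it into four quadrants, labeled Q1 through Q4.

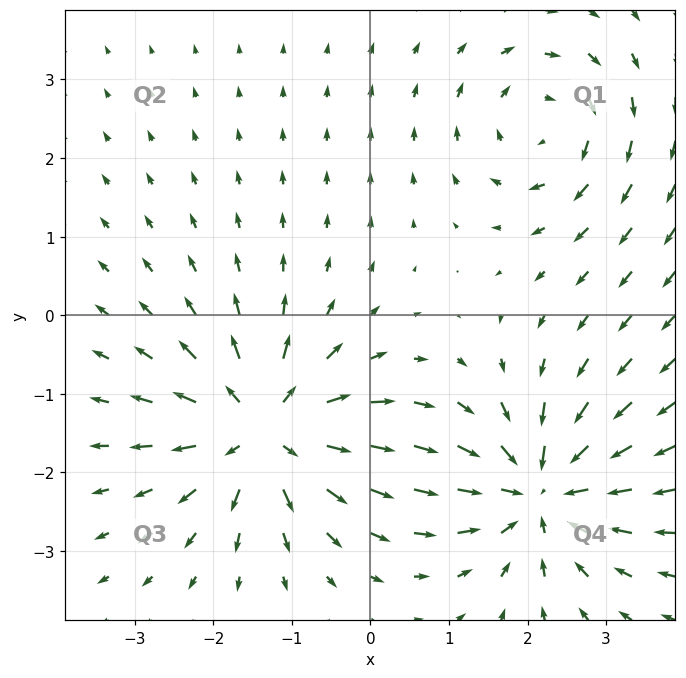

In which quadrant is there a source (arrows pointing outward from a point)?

Q3

The source sits at approximately (-1.4, -1.5), which lies in quadrant Q3. The divergence there is about +5, positive as expected for a source.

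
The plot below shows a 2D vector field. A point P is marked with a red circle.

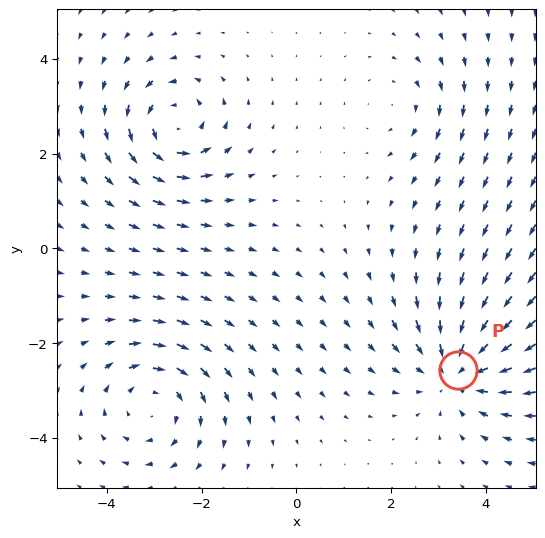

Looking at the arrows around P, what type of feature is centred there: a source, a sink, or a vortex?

sink

At P (3.4, -2.6) the arrows converge inward. Divergence about -4, curl ≈0 — negative divergence with near-zero curl is a sink.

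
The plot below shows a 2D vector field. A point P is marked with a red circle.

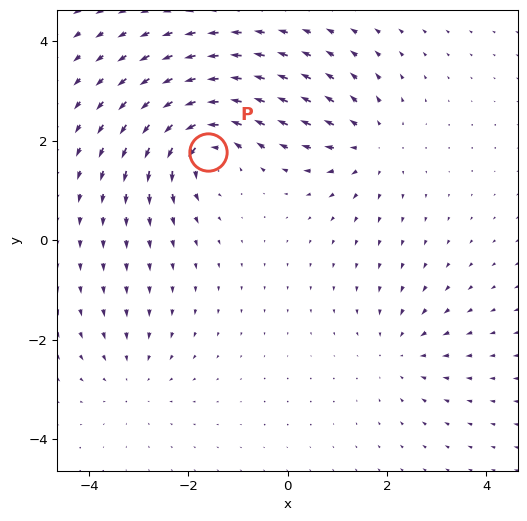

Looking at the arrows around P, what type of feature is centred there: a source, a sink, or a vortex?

At P (-1.6, 1.8) the arrows circulate counterclockwise. Divergence ≈0, curl about +7 — near-zero divergence with nonzero curl is a vortex.

vortex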